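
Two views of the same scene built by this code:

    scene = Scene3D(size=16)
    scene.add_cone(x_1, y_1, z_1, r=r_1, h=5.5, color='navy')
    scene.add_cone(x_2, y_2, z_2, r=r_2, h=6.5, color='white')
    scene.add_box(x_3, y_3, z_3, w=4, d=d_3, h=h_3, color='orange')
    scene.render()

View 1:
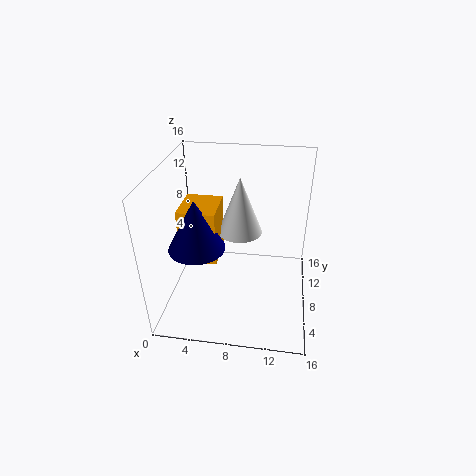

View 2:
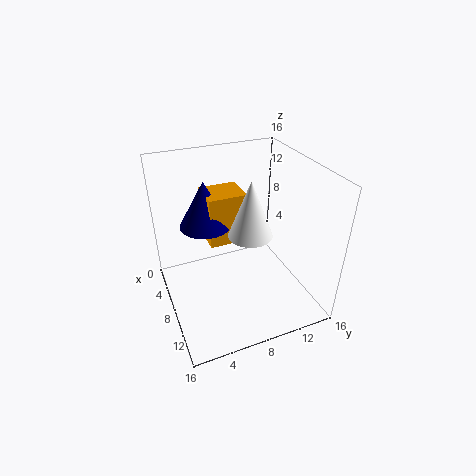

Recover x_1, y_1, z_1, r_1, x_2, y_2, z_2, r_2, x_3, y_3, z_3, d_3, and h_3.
x_1 = 4; y_1 = 5.5; z_1 = 8; r_1 = 3; x_2 = 8; y_2 = 9.5; z_2 = 8; r_2 = 2.5; x_3 = 2; y_3 = 5.5; z_3 = 6; d_3 = 4.5; h_3 = 6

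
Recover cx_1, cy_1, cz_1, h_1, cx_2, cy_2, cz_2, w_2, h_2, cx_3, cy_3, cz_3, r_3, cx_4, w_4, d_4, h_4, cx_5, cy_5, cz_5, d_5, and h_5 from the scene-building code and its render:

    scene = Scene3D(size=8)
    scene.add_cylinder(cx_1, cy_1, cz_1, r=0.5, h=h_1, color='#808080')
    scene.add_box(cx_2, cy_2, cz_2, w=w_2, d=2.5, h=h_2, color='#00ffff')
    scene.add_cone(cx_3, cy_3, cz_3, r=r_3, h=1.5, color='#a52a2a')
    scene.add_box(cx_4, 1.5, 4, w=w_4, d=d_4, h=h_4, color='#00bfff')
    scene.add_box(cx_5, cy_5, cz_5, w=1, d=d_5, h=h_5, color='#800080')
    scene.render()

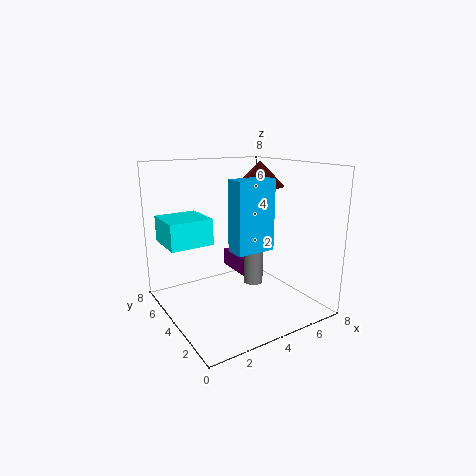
cx_1 = 4
cy_1 = 2.5
cz_1 = 2
h_1 = 2
cx_2 = 0.5
cy_2 = 5
cz_2 = 3.5
w_2 = 2.5
h_2 = 1.5
cx_3 = 6.5
cy_3 = 5.5
cz_3 = 6.5
r_3 = 1.5
cx_4 = 2.5
w_4 = 2
d_4 = 1
h_4 = 3.5
cx_5 = 4.5
cy_5 = 4
cz_5 = 1.5
d_5 = 2.5
h_5 = 1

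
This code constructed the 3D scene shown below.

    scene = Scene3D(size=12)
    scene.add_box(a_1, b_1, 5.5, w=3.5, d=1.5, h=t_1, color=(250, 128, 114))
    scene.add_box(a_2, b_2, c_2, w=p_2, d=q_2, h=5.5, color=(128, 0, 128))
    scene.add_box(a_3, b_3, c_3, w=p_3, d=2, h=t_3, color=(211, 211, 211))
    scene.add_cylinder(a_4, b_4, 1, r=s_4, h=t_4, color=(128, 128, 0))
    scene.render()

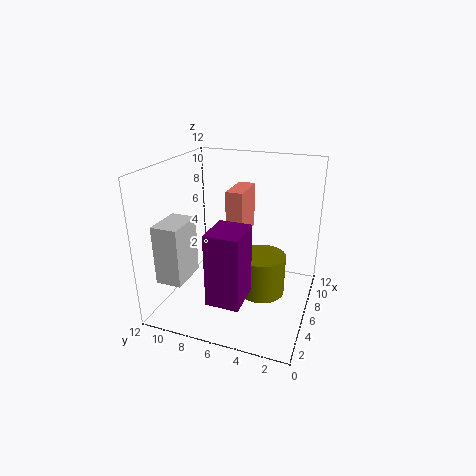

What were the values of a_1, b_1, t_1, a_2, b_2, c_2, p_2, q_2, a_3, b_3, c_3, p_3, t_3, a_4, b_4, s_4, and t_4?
a_1 = 7
b_1 = 6
t_1 = 4
a_2 = 0.5
b_2 = 4
c_2 = 3
p_2 = 3
q_2 = 2.5
a_3 = 0.5
b_3 = 8.5
c_3 = 4
p_3 = 3
t_3 = 4.5
a_4 = 6.5
b_4 = 4
s_4 = 2
t_4 = 3.5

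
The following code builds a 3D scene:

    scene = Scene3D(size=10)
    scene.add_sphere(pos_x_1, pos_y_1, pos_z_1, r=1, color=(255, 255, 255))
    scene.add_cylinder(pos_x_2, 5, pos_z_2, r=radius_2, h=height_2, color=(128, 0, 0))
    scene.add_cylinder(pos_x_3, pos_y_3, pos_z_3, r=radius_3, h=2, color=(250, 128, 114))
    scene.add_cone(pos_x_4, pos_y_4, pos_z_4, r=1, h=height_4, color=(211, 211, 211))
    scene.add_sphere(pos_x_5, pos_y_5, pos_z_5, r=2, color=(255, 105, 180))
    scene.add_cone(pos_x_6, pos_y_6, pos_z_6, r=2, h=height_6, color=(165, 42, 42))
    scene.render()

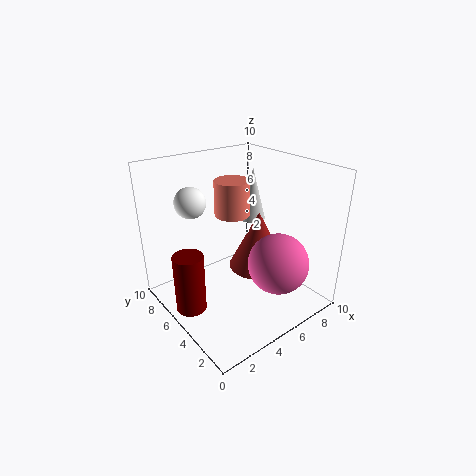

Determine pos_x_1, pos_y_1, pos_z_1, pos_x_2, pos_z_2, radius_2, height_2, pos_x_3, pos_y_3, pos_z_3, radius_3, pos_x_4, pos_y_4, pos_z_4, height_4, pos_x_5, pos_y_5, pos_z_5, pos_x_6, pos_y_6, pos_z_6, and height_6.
pos_x_1 = 2, pos_y_1 = 6, pos_z_1 = 8, pos_x_2 = 1, pos_z_2 = 1, radius_2 = 1, height_2 = 4, pos_x_3 = 3, pos_y_3 = 3, pos_z_3 = 8, radius_3 = 1, pos_x_4 = 8, pos_y_4 = 7, pos_z_4 = 5, height_4 = 4, pos_x_5 = 6, pos_y_5 = 2, pos_z_5 = 4, pos_x_6 = 6, pos_y_6 = 4, pos_z_6 = 3, height_6 = 4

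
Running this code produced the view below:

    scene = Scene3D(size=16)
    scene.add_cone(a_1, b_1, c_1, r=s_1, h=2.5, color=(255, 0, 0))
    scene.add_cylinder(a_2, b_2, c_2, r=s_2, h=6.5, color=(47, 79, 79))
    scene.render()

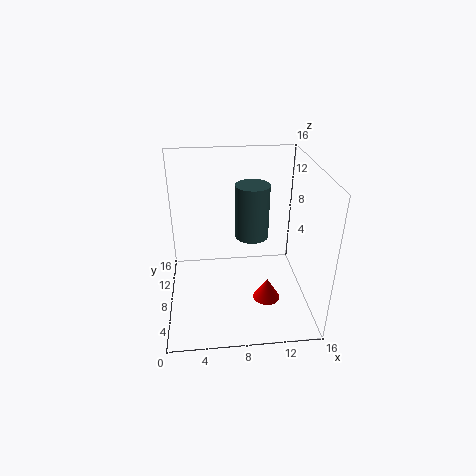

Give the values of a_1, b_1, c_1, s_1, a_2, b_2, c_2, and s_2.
a_1 = 11, b_1 = 5.5, c_1 = 1.5, s_1 = 1.5, a_2 = 10, b_2 = 11, c_2 = 6.5, s_2 = 2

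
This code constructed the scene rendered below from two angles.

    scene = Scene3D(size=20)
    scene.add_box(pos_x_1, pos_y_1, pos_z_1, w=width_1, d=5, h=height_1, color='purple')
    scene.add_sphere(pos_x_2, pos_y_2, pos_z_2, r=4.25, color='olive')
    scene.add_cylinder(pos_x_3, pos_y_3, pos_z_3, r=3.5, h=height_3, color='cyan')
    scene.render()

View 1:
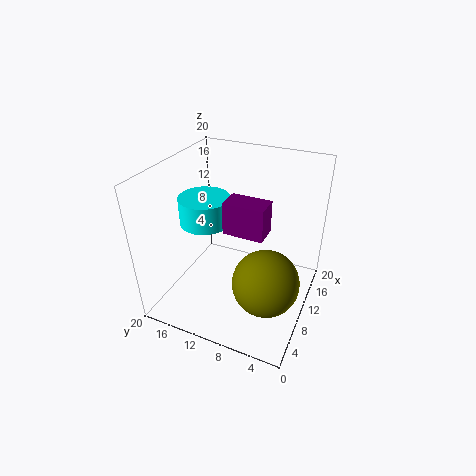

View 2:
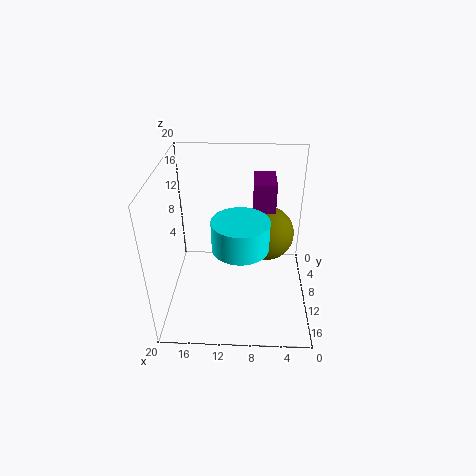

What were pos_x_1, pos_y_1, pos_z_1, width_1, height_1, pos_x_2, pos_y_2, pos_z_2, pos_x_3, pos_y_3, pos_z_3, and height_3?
pos_x_1 = 5
pos_y_1 = 4.75
pos_z_1 = 13.75
width_1 = 3
height_1 = 4
pos_x_2 = 5.75
pos_y_2 = 4.25
pos_z_2 = 7.25
pos_x_3 = 9.5
pos_y_3 = 14.75
pos_z_3 = 11.75
height_3 = 3.75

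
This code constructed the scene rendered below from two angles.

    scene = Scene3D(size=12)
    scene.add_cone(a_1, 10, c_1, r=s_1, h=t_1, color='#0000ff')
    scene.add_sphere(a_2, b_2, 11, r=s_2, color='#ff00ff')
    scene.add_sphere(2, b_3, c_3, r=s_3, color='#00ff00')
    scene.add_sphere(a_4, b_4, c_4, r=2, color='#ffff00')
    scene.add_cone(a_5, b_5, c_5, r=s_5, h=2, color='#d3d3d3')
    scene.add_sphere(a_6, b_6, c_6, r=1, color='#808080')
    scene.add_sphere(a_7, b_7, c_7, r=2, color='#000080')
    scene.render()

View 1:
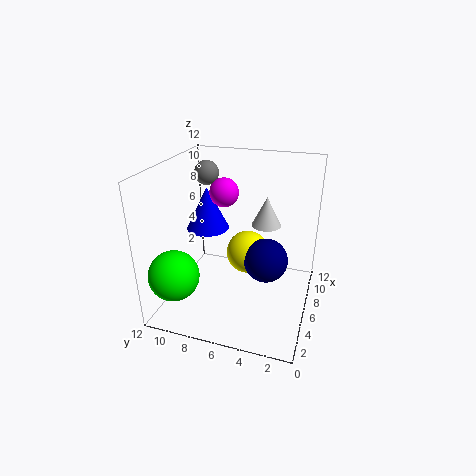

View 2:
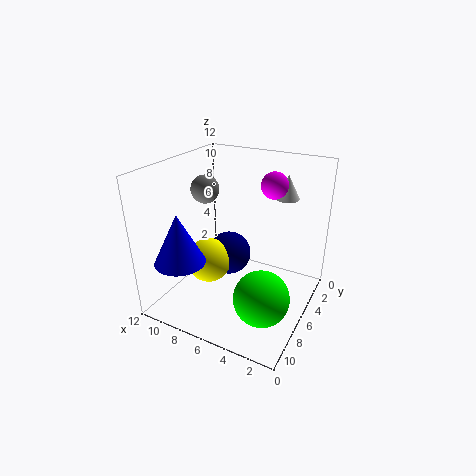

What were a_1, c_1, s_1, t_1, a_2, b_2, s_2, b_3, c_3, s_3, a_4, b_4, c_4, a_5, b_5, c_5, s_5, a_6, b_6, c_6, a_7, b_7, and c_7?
a_1 = 9; c_1 = 5; s_1 = 2; t_1 = 4; a_2 = 3; b_2 = 6; s_2 = 1; b_3 = 10; c_3 = 4; s_3 = 2; a_4 = 9; b_4 = 6; c_4 = 3; a_5 = 3; b_5 = 3; c_5 = 9; s_5 = 1; a_6 = 7; b_6 = 9; c_6 = 11; a_7 = 8; b_7 = 4; c_7 = 3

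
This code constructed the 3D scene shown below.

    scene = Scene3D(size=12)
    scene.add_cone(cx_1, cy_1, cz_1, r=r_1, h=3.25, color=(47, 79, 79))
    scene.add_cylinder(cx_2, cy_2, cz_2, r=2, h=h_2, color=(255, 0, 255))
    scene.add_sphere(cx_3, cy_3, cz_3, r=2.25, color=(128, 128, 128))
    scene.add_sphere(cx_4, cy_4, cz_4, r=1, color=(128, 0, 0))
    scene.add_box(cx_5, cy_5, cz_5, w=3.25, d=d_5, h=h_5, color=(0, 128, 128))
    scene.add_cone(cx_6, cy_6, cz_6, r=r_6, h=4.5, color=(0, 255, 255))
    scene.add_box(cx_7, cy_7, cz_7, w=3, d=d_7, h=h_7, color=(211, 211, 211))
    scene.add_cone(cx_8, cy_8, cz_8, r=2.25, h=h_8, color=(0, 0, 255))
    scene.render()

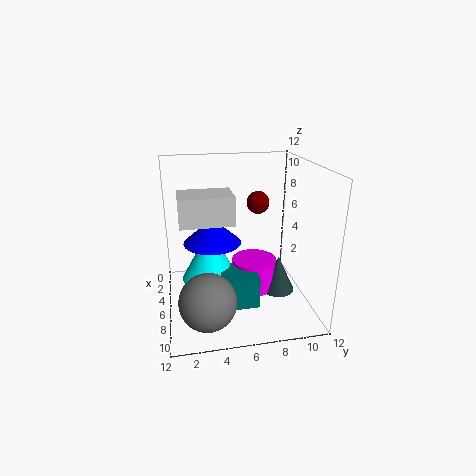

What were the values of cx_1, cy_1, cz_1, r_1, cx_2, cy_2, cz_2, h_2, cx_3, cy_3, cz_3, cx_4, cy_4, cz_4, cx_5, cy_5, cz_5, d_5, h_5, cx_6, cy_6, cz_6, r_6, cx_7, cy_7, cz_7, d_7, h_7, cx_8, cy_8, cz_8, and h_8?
cx_1 = 5.75; cy_1 = 9.75; cz_1 = 0.5; r_1 = 1.5; cx_2 = 4.75; cy_2 = 7.75; cz_2 = 0.5; h_2 = 2.75; cx_3 = 9.25; cy_3 = 3; cz_3 = 2.25; cx_4 = 3.75; cy_4 = 8.25; cz_4 = 8.25; cx_5 = 4.75; cy_5 = 4.5; cz_5 = 0.25; d_5 = 3; h_5 = 2.75; cx_6 = 4.5; cy_6 = 3.75; cz_6 = 1.75; r_6 = 2.5; cx_7 = 4.75; cy_7 = 1.25; cz_7 = 7.75; d_7 = 4.25; h_7 = 2.25; cx_8 = 7; cy_8 = 3.75; cz_8 = 6.25; h_8 = 2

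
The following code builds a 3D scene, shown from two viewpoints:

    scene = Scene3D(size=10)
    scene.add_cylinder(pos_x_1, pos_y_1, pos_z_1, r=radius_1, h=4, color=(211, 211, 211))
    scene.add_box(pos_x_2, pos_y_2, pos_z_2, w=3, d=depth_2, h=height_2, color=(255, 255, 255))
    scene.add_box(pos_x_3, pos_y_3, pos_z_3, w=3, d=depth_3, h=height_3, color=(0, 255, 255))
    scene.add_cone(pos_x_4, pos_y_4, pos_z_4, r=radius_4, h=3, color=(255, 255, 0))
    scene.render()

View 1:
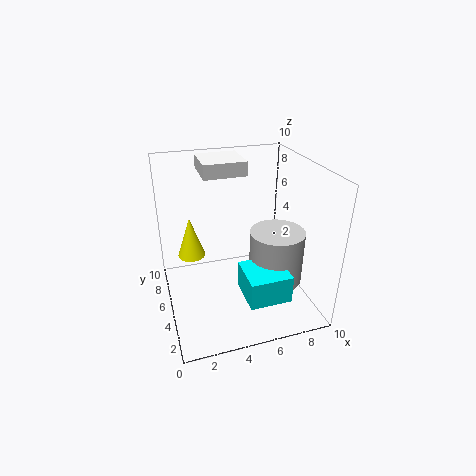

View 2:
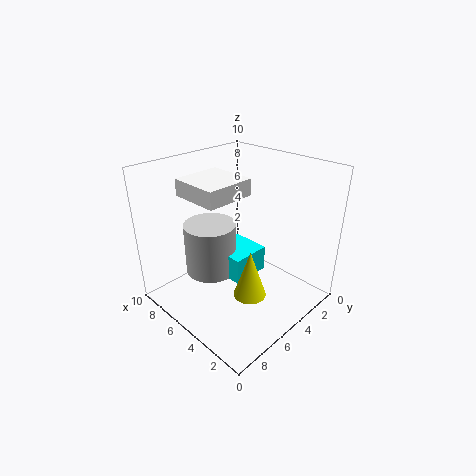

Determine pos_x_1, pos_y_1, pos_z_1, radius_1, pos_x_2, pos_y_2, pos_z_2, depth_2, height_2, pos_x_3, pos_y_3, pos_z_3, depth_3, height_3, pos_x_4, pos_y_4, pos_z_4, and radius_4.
pos_x_1 = 8, pos_y_1 = 5, pos_z_1 = 1, radius_1 = 2, pos_x_2 = 3, pos_y_2 = 6, pos_z_2 = 9, depth_2 = 3, height_2 = 1, pos_x_3 = 5, pos_y_3 = 2, pos_z_3 = 1, depth_3 = 3, height_3 = 2, pos_x_4 = 2, pos_y_4 = 7, pos_z_4 = 3, radius_4 = 1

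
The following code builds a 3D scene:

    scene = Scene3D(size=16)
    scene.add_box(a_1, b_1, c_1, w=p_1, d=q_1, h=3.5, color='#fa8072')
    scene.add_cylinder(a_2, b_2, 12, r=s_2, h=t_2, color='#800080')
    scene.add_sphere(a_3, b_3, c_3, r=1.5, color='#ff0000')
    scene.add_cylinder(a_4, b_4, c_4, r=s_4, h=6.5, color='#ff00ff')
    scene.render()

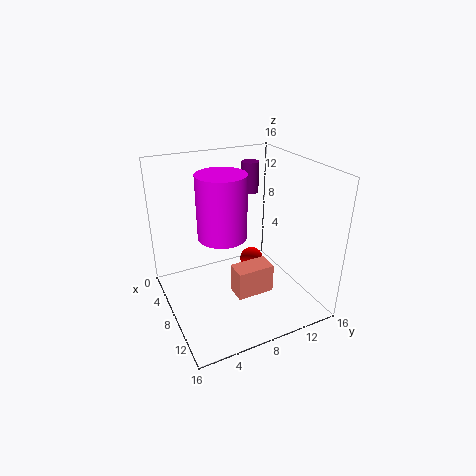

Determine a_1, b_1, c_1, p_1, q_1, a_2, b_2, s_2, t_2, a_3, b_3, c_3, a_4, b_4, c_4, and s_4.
a_1 = 7; b_1 = 7.5; c_1 = 0.5; p_1 = 2.5; q_1 = 4.5; a_2 = 5; b_2 = 11; s_2 = 1; t_2 = 3.5; a_3 = 4; b_3 = 12; c_3 = 2; a_4 = 9.5; b_4 = 5.5; c_4 = 9.5; s_4 = 2.5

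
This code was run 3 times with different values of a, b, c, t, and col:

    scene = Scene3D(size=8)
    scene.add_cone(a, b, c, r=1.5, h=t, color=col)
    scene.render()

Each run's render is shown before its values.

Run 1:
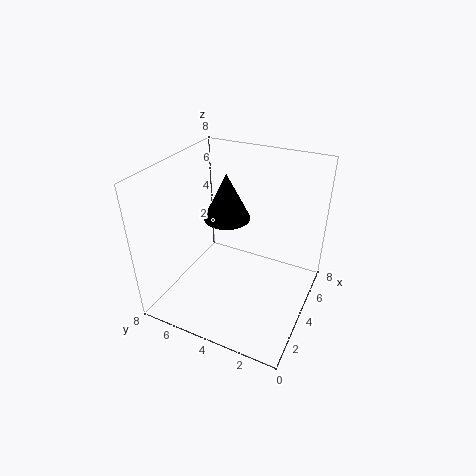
a = 6.5, b = 6, c = 3.5, t = 3, col = 'black'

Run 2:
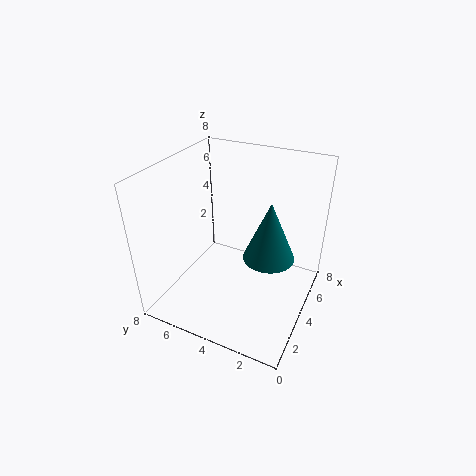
a = 5, b = 2.5, c = 2.5, t = 3.5, col = 'teal'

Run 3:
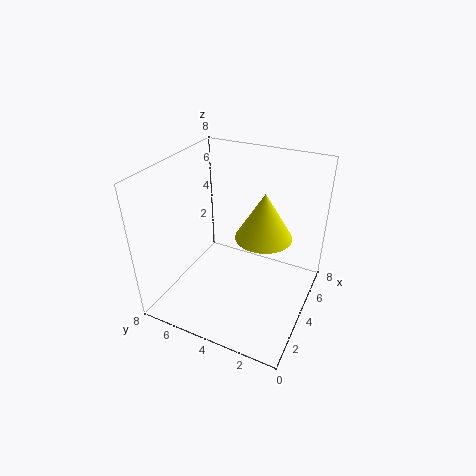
a = 4, b = 2.5, c = 4.5, t = 2.5, col = 'yellow'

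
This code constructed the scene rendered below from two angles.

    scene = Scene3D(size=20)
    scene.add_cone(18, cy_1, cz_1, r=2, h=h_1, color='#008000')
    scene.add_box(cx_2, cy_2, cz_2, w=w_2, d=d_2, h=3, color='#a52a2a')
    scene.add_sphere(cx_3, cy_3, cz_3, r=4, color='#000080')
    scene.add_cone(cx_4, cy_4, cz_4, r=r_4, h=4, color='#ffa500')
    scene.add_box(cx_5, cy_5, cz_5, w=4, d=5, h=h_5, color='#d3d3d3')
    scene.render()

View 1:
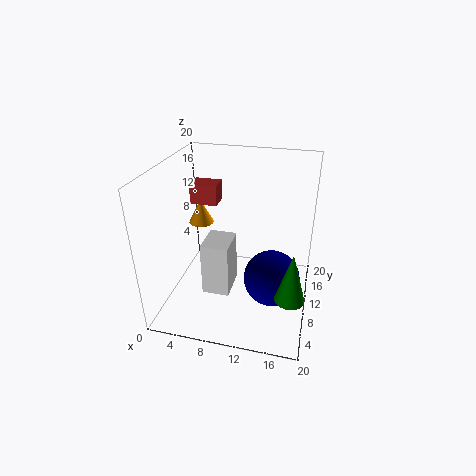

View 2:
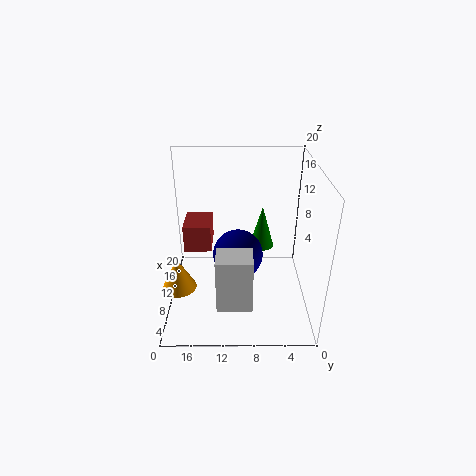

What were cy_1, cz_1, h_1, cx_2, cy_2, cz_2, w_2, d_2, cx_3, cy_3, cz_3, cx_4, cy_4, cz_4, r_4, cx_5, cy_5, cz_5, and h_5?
cy_1 = 6
cz_1 = 4
h_1 = 7
cx_2 = 2
cy_2 = 13
cz_2 = 13
w_2 = 4
d_2 = 3
cx_3 = 15
cy_3 = 10
cz_3 = 4
cx_4 = 2
cy_4 = 17
cz_4 = 8
r_4 = 2
cx_5 = 5
cy_5 = 8
cz_5 = 1
h_5 = 8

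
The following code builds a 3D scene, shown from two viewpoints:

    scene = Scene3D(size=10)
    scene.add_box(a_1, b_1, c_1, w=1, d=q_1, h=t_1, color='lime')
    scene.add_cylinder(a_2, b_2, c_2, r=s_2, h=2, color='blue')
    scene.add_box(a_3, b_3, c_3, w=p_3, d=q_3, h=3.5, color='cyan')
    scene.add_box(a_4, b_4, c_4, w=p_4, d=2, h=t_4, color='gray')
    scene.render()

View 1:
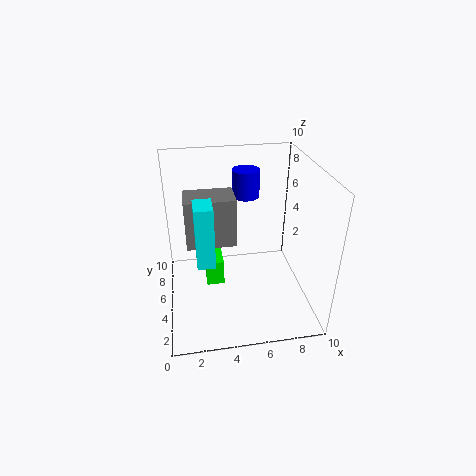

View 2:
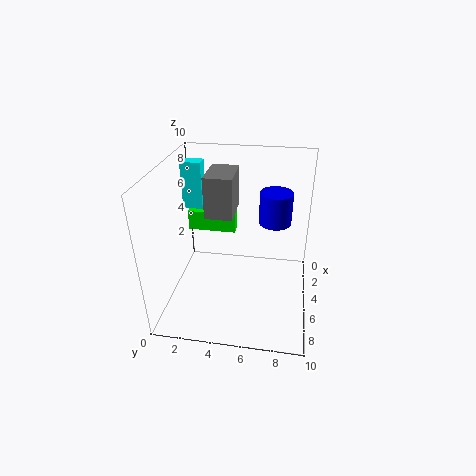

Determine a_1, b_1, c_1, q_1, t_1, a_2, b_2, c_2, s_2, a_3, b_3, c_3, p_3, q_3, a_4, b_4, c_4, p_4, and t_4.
a_1 = 2.5; b_1 = 1; c_1 = 4.5; q_1 = 3.5; t_1 = 1.5; a_2 = 6; b_2 = 7.5; c_2 = 7; s_2 = 1; a_3 = 2; b_3 = 0.5; c_3 = 6; p_3 = 1; q_3 = 1.5; a_4 = 1.5; b_4 = 2.5; c_4 = 6; p_4 = 3; t_4 = 3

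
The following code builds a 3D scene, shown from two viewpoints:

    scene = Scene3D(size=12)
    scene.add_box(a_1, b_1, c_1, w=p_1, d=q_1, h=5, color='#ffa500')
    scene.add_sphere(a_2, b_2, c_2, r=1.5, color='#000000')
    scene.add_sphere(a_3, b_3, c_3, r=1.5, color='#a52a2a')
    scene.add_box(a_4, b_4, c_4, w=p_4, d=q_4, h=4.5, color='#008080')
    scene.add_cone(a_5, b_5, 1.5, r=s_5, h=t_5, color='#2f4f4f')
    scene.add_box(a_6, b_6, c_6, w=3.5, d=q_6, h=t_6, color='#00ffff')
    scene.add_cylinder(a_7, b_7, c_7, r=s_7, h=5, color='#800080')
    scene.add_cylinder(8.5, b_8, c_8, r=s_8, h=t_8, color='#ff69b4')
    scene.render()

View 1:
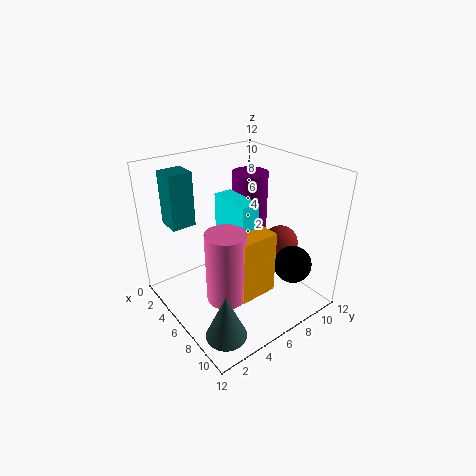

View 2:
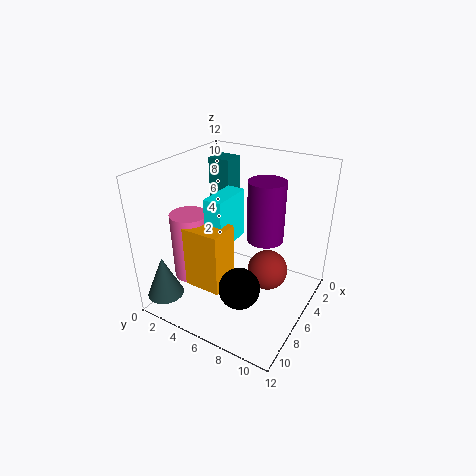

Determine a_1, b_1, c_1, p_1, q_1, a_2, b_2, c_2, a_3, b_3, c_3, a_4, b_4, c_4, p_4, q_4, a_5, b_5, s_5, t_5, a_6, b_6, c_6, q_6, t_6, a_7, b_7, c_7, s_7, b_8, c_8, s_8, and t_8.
a_1 = 7.5; b_1 = 3.5; c_1 = 3; p_1 = 2.5; q_1 = 3; a_2 = 10; b_2 = 8.5; c_2 = 4.5; a_3 = 7.5; b_3 = 9.5; c_3 = 5; a_4 = 1.5; b_4 = 1.5; c_4 = 7; p_4 = 2; q_4 = 2; a_5 = 10.5; b_5 = 1.5; s_5 = 1.5; t_5 = 3.5; a_6 = 5; b_6 = 4.5; c_6 = 6; q_6 = 1.5; t_6 = 4; a_7 = 5; b_7 = 8; c_7 = 6; s_7 = 1.5; b_8 = 3; c_8 = 3; s_8 = 1.5; t_8 = 5.5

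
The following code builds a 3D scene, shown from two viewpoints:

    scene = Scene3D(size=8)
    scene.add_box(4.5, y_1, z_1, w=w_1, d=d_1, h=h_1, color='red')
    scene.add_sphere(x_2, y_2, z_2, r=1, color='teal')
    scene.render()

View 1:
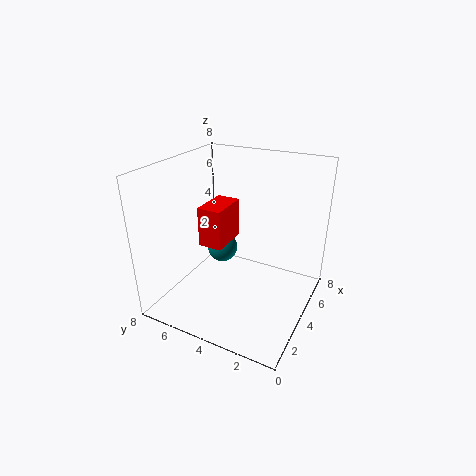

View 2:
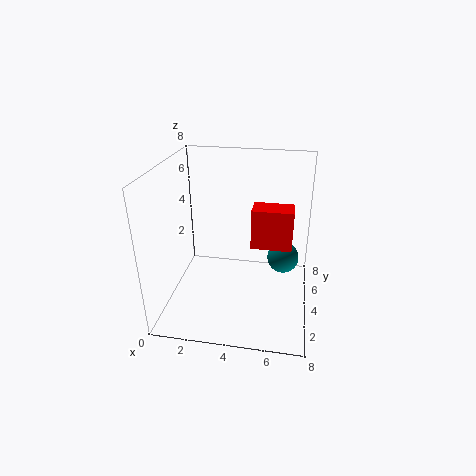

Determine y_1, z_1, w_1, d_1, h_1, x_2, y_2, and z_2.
y_1 = 5.5; z_1 = 2.5; w_1 = 2.5; d_1 = 1.5; h_1 = 2.5; x_2 = 6.5; y_2 = 6.5; z_2 = 1.5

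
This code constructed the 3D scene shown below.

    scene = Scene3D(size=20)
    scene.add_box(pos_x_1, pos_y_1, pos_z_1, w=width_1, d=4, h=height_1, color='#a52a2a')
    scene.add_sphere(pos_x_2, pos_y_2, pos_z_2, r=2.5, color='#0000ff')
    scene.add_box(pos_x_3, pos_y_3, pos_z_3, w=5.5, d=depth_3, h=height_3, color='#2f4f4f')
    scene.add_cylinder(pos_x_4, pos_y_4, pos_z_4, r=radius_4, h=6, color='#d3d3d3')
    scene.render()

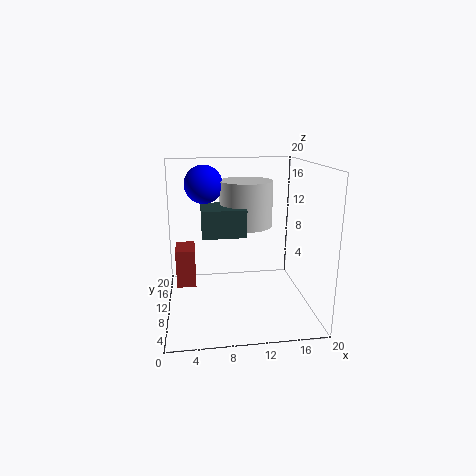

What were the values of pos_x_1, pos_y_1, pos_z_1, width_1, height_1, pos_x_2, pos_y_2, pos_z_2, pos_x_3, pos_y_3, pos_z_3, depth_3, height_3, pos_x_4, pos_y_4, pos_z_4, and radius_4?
pos_x_1 = 1.5
pos_y_1 = 7
pos_z_1 = 4.5
width_1 = 2.5
height_1 = 5
pos_x_2 = 5.5
pos_y_2 = 10
pos_z_2 = 17.5
pos_x_3 = 5
pos_y_3 = 5.5
pos_z_3 = 11.5
depth_3 = 5
height_3 = 3.5
pos_x_4 = 11
pos_y_4 = 9.5
pos_z_4 = 12
radius_4 = 3.5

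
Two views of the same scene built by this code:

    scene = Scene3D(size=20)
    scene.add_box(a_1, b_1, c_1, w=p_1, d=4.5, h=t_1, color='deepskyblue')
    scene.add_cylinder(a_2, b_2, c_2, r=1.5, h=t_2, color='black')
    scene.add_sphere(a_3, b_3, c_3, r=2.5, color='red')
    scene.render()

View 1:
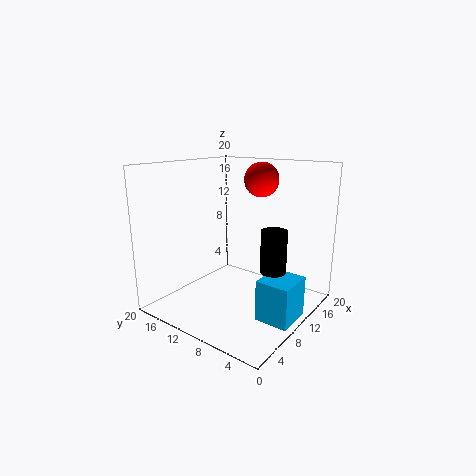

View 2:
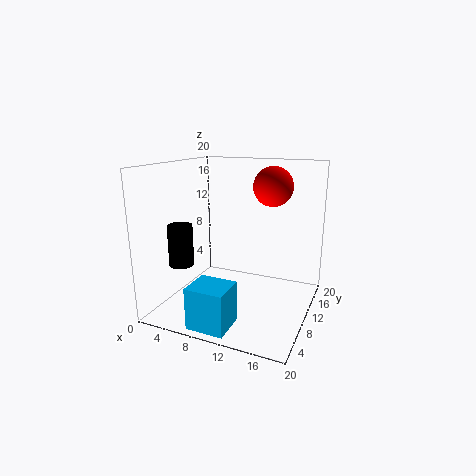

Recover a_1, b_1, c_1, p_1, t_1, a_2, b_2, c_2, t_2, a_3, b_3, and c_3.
a_1 = 7; b_1 = 0.5; c_1 = 0.5; p_1 = 5; t_1 = 5.5; a_2 = 6; b_2 = 2; c_2 = 8.5; t_2 = 5; a_3 = 15; b_3 = 9.5; c_3 = 17.5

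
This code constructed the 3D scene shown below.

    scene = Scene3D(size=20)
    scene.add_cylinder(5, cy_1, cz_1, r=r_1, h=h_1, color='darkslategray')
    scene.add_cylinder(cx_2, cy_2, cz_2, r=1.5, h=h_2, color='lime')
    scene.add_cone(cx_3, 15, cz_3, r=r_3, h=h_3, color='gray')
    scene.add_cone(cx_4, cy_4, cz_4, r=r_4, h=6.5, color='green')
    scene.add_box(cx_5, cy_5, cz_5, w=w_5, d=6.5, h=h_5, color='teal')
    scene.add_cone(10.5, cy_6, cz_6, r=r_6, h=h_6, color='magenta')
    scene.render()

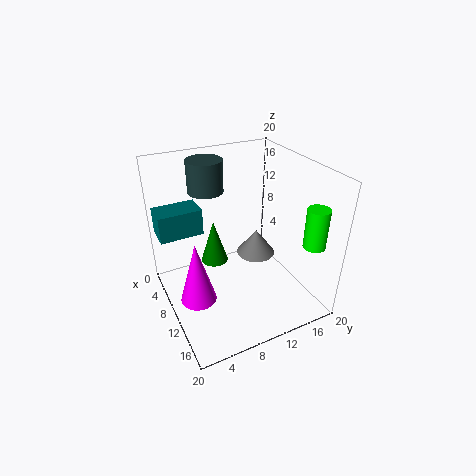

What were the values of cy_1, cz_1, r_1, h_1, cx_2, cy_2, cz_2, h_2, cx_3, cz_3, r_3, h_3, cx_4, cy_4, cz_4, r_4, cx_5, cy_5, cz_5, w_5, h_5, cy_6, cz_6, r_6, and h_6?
cy_1 = 7.5
cz_1 = 15.5
r_1 = 2.5
h_1 = 4.5
cx_2 = 16.5
cy_2 = 18
cz_2 = 10
h_2 = 5.5
cx_3 = 6.5
cz_3 = 4
r_3 = 3
h_3 = 4
cx_4 = 6
cy_4 = 8
cz_4 = 4.5
r_4 = 2
cx_5 = 0.5
cy_5 = 0.5
cz_5 = 8.5
w_5 = 4
h_5 = 4
cy_6 = 3.5
cz_6 = 2
r_6 = 2.5
h_6 = 9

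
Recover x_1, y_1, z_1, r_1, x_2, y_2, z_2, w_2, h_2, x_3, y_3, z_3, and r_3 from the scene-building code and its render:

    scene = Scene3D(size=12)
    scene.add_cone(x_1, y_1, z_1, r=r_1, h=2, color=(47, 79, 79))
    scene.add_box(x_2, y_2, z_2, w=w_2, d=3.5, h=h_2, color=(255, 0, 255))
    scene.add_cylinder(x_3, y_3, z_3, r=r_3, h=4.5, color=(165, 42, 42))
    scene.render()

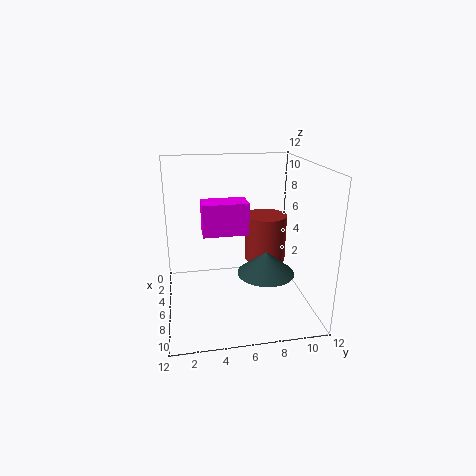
x_1 = 6
y_1 = 8.5
z_1 = 2.5
r_1 = 2.5
x_2 = 6
y_2 = 3
z_2 = 7
w_2 = 2
h_2 = 2.5
x_3 = 2
y_3 = 9.5
z_3 = 2
r_3 = 2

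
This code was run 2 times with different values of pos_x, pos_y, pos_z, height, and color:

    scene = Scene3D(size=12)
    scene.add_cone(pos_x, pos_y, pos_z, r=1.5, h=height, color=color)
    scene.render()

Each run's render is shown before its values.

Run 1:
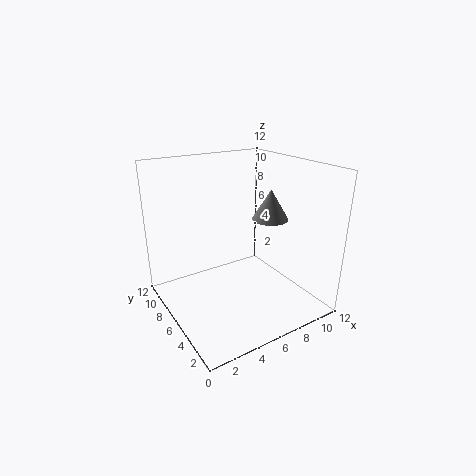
pos_x = 8.5
pos_y = 5
pos_z = 7.5
height = 2.5
color = 'gray'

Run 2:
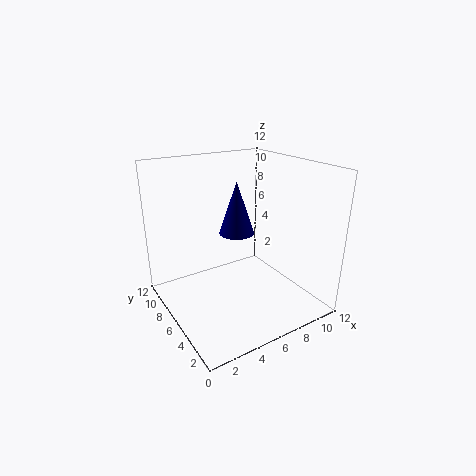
pos_x = 6.5
pos_y = 7
pos_z = 6
height = 4.5
color = 'navy'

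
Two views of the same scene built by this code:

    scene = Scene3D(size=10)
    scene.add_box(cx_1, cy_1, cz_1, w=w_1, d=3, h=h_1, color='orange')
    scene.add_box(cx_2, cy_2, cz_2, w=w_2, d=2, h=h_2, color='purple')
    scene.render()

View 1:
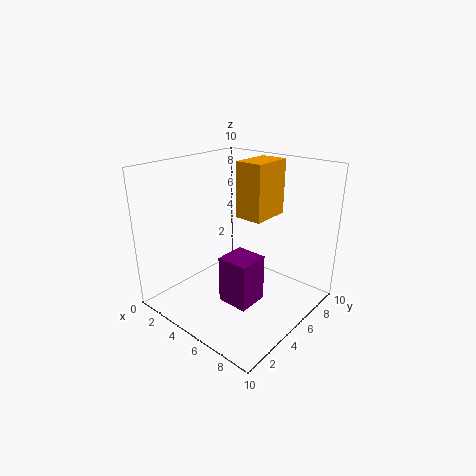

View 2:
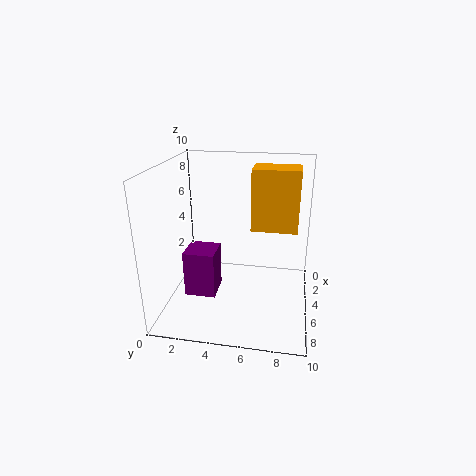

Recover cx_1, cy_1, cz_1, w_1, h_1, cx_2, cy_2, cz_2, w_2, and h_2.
cx_1 = 4, cy_1 = 6, cz_1 = 6, w_1 = 2, h_1 = 4, cx_2 = 6, cy_2 = 2, cz_2 = 2, w_2 = 2, h_2 = 3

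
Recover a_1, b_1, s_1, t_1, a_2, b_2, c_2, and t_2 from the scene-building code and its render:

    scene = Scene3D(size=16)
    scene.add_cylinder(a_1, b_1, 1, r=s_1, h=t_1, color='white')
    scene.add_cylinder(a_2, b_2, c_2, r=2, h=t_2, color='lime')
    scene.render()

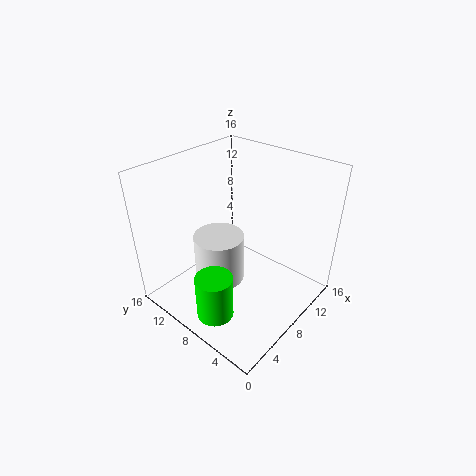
a_1 = 8; b_1 = 11; s_1 = 3; t_1 = 6; a_2 = 3; b_2 = 7; c_2 = 1; t_2 = 5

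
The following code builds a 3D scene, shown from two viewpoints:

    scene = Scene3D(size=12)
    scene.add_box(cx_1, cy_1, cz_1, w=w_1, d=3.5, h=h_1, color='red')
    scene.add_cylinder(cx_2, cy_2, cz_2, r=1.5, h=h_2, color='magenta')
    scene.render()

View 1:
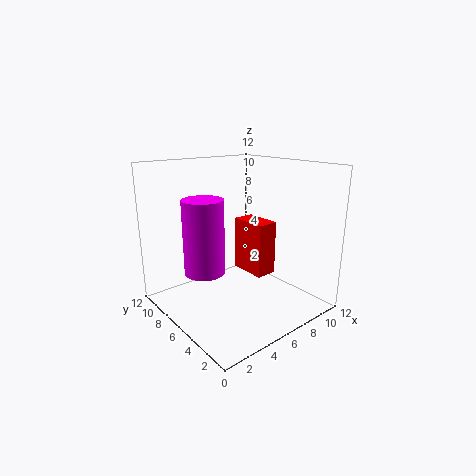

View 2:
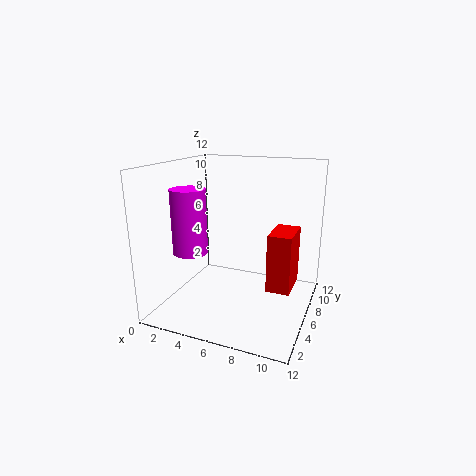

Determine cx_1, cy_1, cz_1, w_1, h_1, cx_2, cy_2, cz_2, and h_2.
cx_1 = 8.5
cy_1 = 6
cz_1 = 1.5
w_1 = 2
h_1 = 5
cx_2 = 2
cy_2 = 5
cz_2 = 4.5
h_2 = 5.5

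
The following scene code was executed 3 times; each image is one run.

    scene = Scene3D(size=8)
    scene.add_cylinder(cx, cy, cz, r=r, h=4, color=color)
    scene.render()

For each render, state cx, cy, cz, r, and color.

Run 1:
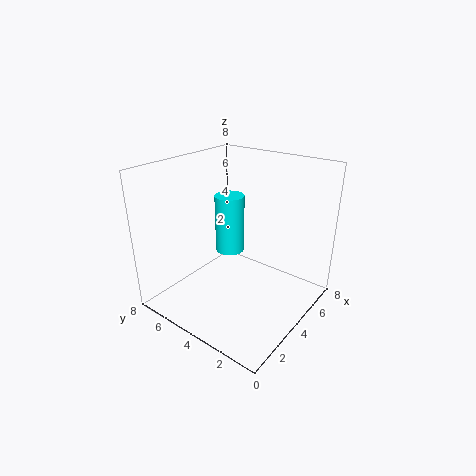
cx = 7, cy = 7, cz = 1, r = 1, color = 'cyan'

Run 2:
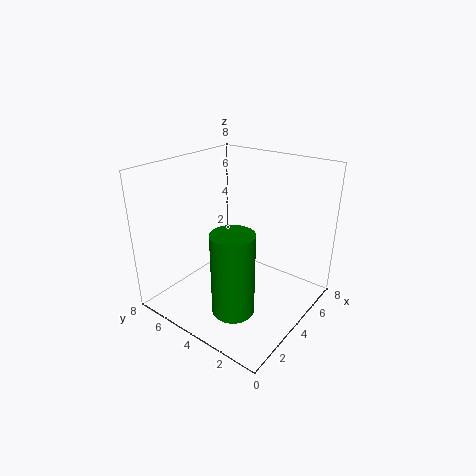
cx = 1, cy = 2, cz = 2, r = 1, color = 'green'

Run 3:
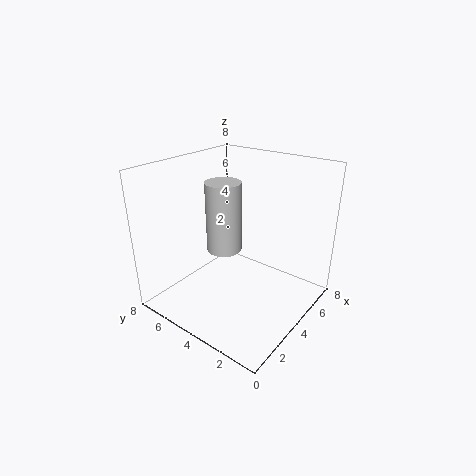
cx = 4, cy = 5, cz = 3, r = 1, color = 'lightgray'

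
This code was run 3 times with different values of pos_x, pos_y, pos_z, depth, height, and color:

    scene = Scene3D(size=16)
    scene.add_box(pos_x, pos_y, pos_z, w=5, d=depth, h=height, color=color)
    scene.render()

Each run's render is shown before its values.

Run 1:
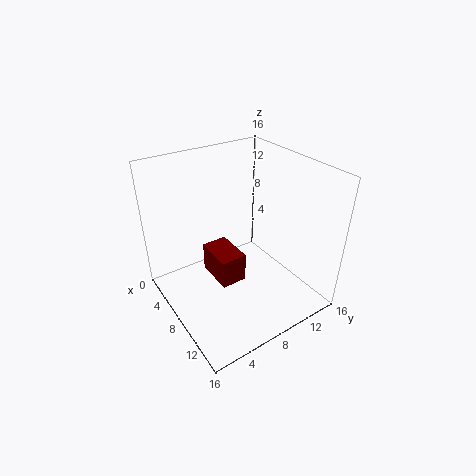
pos_x = 1.75, pos_y = 6.75, pos_z = 0.25, depth = 3.25, height = 3.75, color = 'maroon'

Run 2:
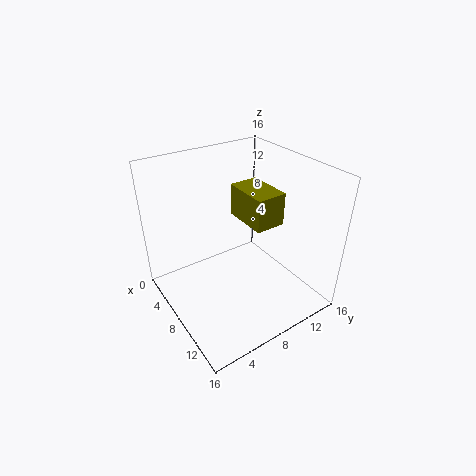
pos_x = 6.25, pos_y = 8.25, pos_z = 10.25, depth = 3.25, height = 3.5, color = 'olive'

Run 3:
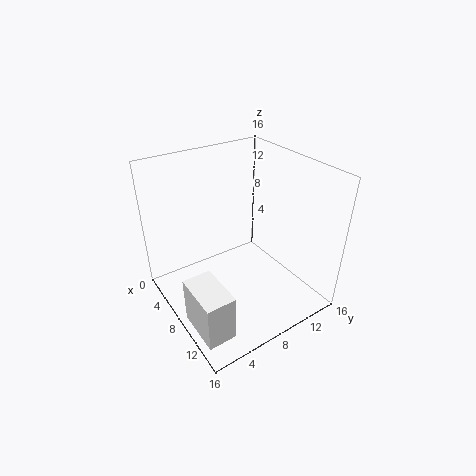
pos_x = 9.75, pos_y = 0.25, pos_z = 1.75, depth = 3, height = 5, color = 'white'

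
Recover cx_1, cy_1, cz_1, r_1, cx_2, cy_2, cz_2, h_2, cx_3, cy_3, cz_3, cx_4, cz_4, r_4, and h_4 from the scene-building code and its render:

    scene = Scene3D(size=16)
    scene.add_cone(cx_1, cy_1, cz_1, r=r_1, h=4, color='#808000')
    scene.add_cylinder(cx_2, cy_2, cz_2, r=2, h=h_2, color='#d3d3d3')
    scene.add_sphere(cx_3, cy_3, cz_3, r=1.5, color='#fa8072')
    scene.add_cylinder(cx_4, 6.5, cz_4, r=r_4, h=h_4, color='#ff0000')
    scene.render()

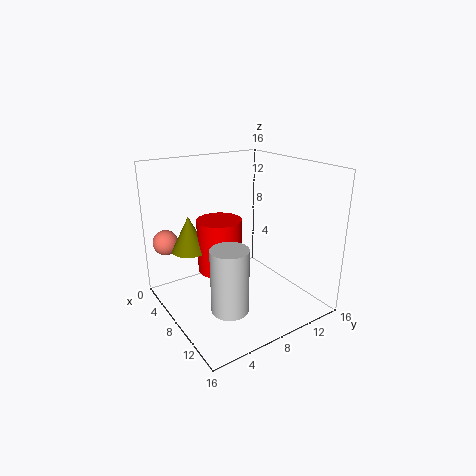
cx_1 = 5, cy_1 = 3.5, cz_1 = 6.5, r_1 = 2, cx_2 = 11, cy_2 = 5, cz_2 = 1.5, h_2 = 7, cx_3 = 1.5, cy_3 = 2, cz_3 = 6.5, cx_4 = 6.5, cz_4 = 4, r_4 = 2.5, h_4 = 6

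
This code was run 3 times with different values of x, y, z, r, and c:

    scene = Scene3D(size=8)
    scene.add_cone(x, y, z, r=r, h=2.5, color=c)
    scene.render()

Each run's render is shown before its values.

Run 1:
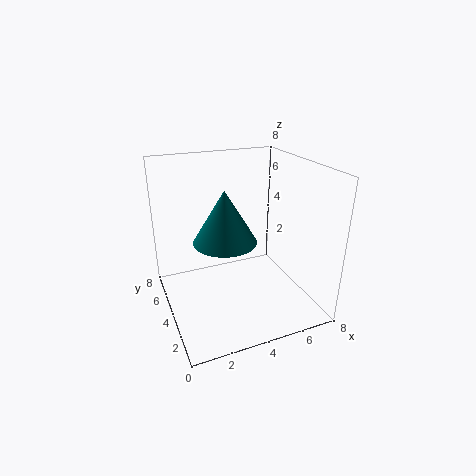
x = 2.5; y = 2; z = 5; r = 1.5; c = 'teal'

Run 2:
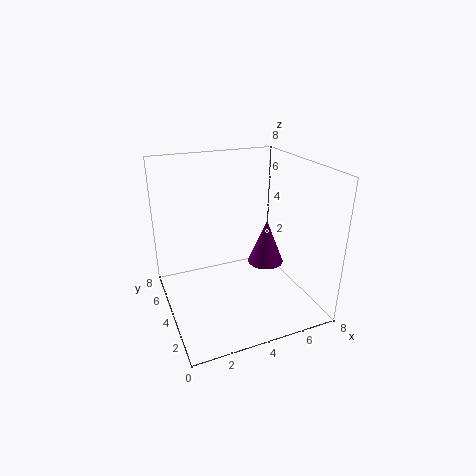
x = 5.5; y = 3.5; z = 2.5; r = 1; c = 'purple'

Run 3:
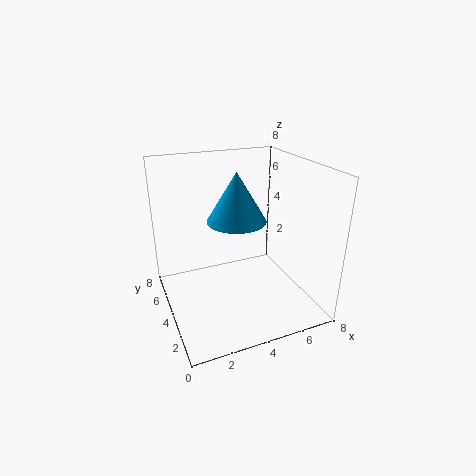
x = 3.5; y = 3; z = 5.5; r = 1.5; c = 'deepskyblue'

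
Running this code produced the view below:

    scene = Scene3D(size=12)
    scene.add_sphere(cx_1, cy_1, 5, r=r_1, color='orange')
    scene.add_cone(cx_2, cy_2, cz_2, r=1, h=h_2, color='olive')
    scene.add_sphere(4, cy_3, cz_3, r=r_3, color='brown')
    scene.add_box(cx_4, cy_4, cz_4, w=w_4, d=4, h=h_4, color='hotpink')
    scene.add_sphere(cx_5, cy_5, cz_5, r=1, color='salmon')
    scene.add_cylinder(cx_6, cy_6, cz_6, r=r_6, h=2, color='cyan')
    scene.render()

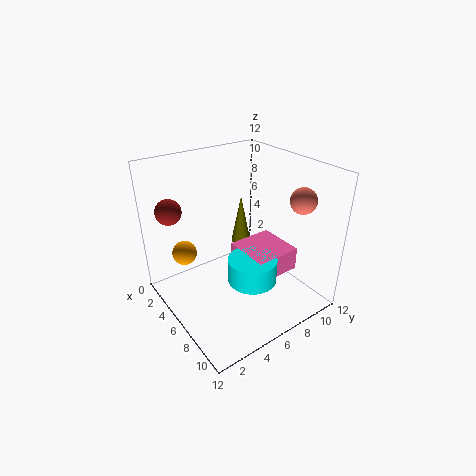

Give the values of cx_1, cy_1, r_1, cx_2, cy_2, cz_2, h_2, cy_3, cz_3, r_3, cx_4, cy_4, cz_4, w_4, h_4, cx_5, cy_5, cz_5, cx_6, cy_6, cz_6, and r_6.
cx_1 = 4
cy_1 = 2
r_1 = 1
cx_2 = 1
cy_2 = 10
cz_2 = 2
h_2 = 5
cy_3 = 1
cz_3 = 9
r_3 = 1
cx_4 = 5
cy_4 = 6
cz_4 = 3
w_4 = 4
h_4 = 2
cx_5 = 10
cy_5 = 9
cz_5 = 10
cx_6 = 8
cy_6 = 6
cz_6 = 3
r_6 = 2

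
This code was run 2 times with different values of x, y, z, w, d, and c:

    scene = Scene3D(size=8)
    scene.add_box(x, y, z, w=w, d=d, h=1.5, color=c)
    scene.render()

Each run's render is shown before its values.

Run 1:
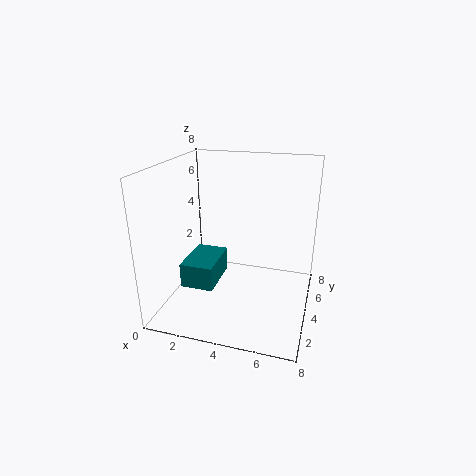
x = 0.5; y = 3.5; z = 0.5; w = 2; d = 3; c = 'teal'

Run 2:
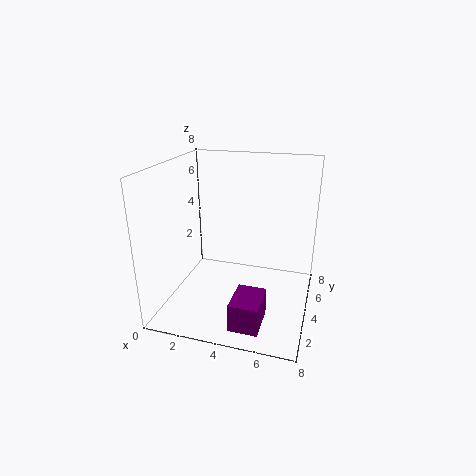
x = 4.5; y = 0.5; z = 0.5; w = 1.5; d = 2; c = 'purple'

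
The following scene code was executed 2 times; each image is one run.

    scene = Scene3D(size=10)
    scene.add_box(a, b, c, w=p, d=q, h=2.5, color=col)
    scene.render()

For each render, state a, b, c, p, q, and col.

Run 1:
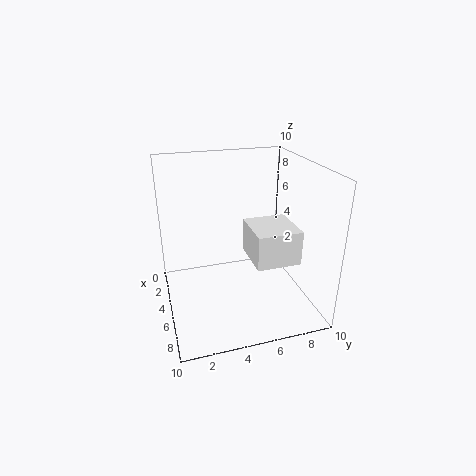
a = 3; b = 6; c = 3; p = 3.5; q = 3.25; col = 'white'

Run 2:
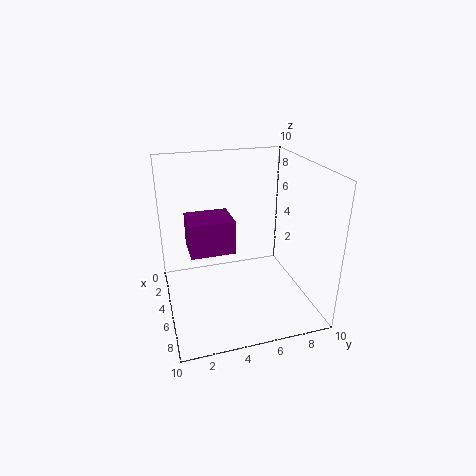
a = 1.75; b = 1.75; c = 3.5; p = 2.75; q = 3.25; col = 'purple'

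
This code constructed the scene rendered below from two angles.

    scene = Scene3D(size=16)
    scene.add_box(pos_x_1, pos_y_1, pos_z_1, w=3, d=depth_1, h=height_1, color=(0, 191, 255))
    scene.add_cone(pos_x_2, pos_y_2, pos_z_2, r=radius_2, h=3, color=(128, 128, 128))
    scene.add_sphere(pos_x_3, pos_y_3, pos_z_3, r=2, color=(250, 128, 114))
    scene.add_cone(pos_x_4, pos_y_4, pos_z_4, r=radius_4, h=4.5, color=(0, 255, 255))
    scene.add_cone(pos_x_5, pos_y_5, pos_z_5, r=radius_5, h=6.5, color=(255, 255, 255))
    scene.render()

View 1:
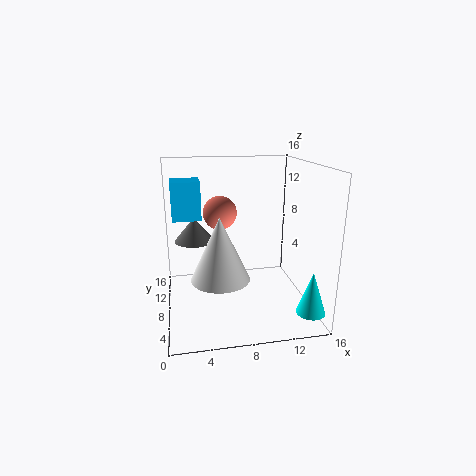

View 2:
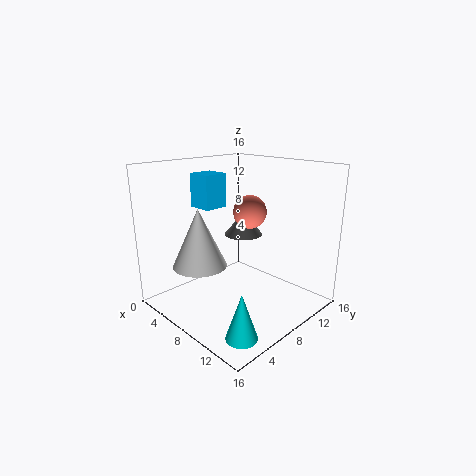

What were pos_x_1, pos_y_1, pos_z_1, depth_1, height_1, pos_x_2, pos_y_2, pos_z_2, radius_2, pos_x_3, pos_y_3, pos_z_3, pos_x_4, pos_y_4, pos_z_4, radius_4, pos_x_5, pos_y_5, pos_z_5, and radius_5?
pos_x_1 = 1, pos_y_1 = 7, pos_z_1 = 10.5, depth_1 = 3, height_1 = 4, pos_x_2 = 3.5, pos_y_2 = 13.5, pos_z_2 = 6, radius_2 = 2.5, pos_x_3 = 6.5, pos_y_3 = 11.5, pos_z_3 = 10, pos_x_4 = 14.5, pos_y_4 = 2, pos_z_4 = 1.5, radius_4 = 1.5, pos_x_5 = 5.5, pos_y_5 = 4.5, pos_z_5 = 5, radius_5 = 3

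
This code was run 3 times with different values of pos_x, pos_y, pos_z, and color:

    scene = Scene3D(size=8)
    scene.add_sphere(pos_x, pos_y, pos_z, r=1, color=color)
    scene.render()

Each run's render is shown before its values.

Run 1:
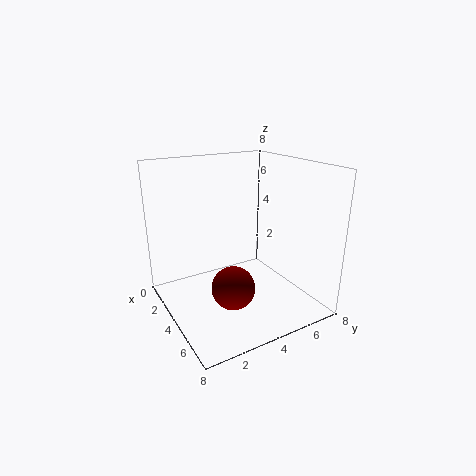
pos_x = 7, pos_y = 2, pos_z = 3, color = 'maroon'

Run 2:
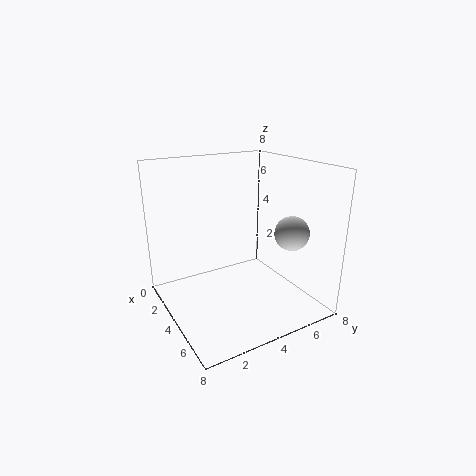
pos_x = 5, pos_y = 7, pos_z = 4, color = 'lightgray'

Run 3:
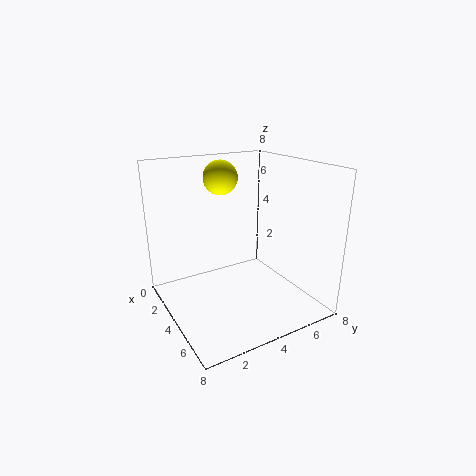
pos_x = 2, pos_y = 4, pos_z = 7, color = 'yellow'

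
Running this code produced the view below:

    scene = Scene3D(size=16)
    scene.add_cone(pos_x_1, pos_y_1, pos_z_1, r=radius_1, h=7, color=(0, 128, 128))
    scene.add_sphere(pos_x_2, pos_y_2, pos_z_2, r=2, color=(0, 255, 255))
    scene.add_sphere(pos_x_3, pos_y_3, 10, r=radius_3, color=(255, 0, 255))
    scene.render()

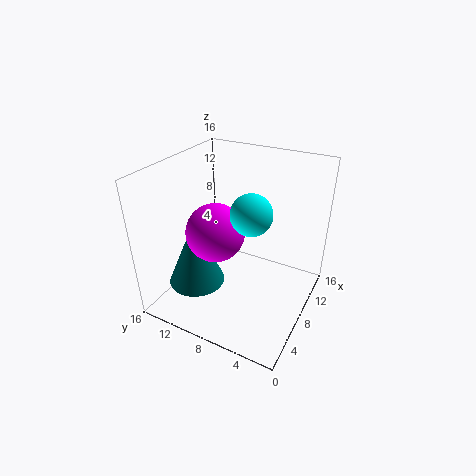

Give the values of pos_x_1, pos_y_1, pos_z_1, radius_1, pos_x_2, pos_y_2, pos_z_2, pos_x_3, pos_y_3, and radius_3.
pos_x_1 = 4, pos_y_1 = 11, pos_z_1 = 4, radius_1 = 3, pos_x_2 = 5, pos_y_2 = 5, pos_z_2 = 13, pos_x_3 = 5, pos_y_3 = 9, radius_3 = 3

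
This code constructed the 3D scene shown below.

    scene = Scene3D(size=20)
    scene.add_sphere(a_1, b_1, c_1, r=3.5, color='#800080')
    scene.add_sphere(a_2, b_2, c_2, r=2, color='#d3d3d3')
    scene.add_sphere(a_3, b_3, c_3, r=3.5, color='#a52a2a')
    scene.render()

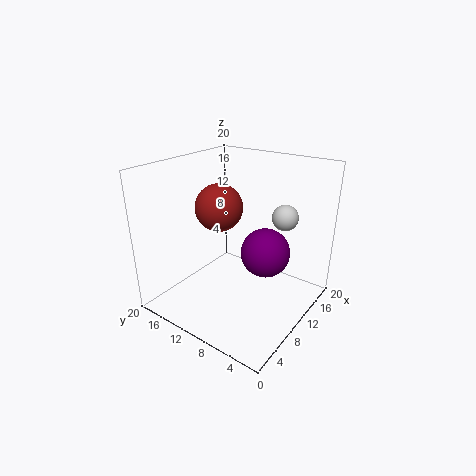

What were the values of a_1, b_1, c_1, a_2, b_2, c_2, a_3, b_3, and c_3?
a_1 = 12.5
b_1 = 7
c_1 = 7.5
a_2 = 18
b_2 = 7
c_2 = 11
a_3 = 11.5
b_3 = 14.5
c_3 = 13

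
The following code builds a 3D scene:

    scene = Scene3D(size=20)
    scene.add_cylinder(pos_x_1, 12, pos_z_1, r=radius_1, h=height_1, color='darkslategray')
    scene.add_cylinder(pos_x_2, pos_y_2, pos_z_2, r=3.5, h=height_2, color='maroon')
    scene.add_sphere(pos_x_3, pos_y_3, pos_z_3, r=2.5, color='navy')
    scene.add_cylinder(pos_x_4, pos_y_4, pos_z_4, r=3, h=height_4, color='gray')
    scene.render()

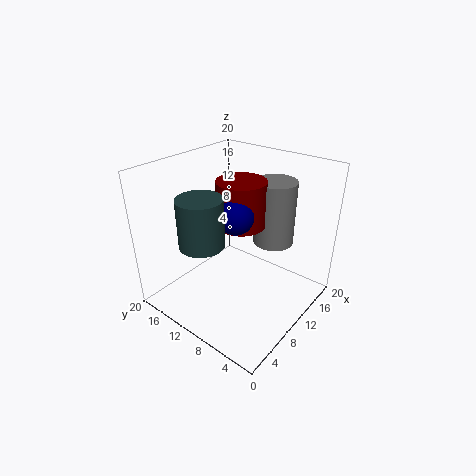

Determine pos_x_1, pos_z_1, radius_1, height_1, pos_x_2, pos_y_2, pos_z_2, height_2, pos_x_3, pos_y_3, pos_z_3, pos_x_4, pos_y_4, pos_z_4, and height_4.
pos_x_1 = 5, pos_z_1 = 10.5, radius_1 = 3, height_1 = 6.5, pos_x_2 = 12, pos_y_2 = 11, pos_z_2 = 11, height_2 = 6.5, pos_x_3 = 9.5, pos_y_3 = 10, pos_z_3 = 13.5, pos_x_4 = 16, pos_y_4 = 8, pos_z_4 = 7.5, height_4 = 9.5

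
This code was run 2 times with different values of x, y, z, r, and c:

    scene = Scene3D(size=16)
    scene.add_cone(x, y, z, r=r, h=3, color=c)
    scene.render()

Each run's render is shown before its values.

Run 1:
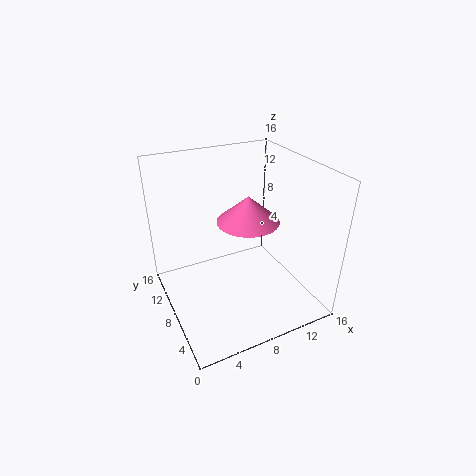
x = 9.5
y = 8.5
z = 9.5
r = 3.5
c = 'hotpink'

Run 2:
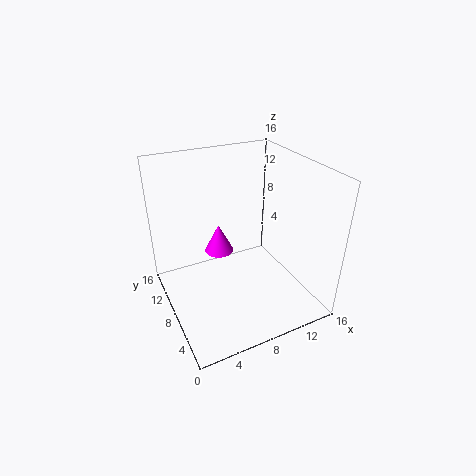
x = 5.5
y = 7.5
z = 7.5
r = 1.5
c = 'magenta'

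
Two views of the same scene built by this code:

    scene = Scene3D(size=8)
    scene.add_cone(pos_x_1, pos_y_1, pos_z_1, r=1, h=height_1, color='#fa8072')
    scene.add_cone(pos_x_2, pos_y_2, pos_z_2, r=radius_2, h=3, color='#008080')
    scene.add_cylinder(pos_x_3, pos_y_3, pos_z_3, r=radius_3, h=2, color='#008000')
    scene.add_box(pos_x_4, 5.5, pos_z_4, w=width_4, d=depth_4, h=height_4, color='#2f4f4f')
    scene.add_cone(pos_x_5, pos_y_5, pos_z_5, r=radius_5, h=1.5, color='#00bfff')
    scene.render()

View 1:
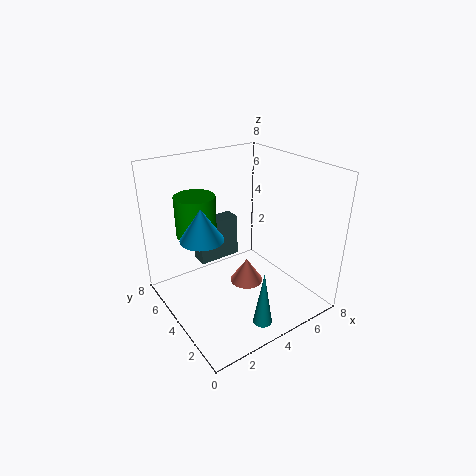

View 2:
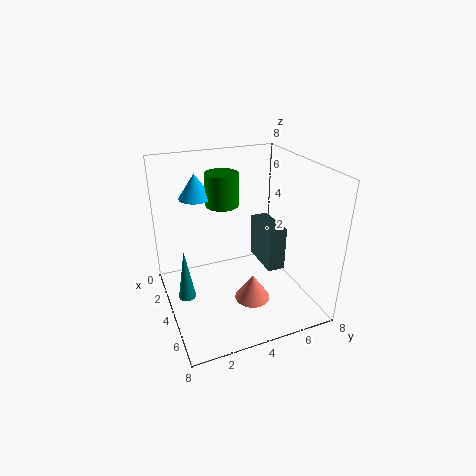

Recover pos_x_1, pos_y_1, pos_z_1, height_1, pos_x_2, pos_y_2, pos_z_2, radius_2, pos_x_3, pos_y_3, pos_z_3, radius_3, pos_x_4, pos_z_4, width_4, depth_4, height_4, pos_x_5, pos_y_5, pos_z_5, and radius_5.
pos_x_1 = 5; pos_y_1 = 4.5; pos_z_1 = 0.5; height_1 = 1.5; pos_x_2 = 3.5; pos_y_2 = 1; pos_z_2 = 0.5; radius_2 = 0.5; pos_x_3 = 1.5; pos_y_3 = 4; pos_z_3 = 5; radius_3 = 1; pos_x_4 = 2.5; pos_z_4 = 2; width_4 = 2.5; depth_4 = 1; height_4 = 2.5; pos_x_5 = 1; pos_y_5 = 2.5; pos_z_5 = 5.5; radius_5 = 1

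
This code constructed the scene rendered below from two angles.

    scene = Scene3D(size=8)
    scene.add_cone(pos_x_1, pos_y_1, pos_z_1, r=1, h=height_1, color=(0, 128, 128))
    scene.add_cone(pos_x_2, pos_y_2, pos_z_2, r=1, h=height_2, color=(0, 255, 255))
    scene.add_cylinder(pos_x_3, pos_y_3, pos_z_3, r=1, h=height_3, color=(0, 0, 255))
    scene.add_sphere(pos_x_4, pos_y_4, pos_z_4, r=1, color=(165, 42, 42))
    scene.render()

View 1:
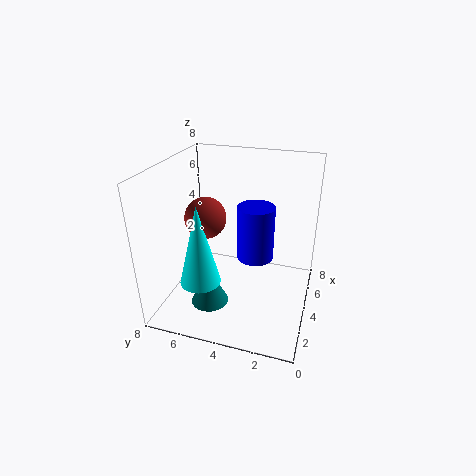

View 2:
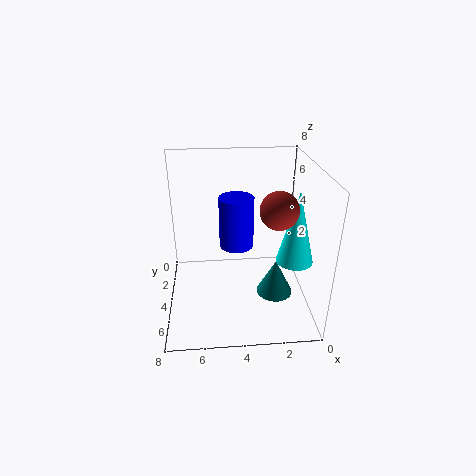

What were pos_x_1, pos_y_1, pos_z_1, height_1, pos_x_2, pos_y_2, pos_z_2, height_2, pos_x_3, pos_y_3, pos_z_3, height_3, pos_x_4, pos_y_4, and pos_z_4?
pos_x_1 = 2; pos_y_1 = 5; pos_z_1 = 1; height_1 = 2; pos_x_2 = 1; pos_y_2 = 5; pos_z_2 = 3; height_2 = 4; pos_x_3 = 4; pos_y_3 = 3; pos_z_3 = 3; height_3 = 3; pos_x_4 = 2; pos_y_4 = 5; pos_z_4 = 6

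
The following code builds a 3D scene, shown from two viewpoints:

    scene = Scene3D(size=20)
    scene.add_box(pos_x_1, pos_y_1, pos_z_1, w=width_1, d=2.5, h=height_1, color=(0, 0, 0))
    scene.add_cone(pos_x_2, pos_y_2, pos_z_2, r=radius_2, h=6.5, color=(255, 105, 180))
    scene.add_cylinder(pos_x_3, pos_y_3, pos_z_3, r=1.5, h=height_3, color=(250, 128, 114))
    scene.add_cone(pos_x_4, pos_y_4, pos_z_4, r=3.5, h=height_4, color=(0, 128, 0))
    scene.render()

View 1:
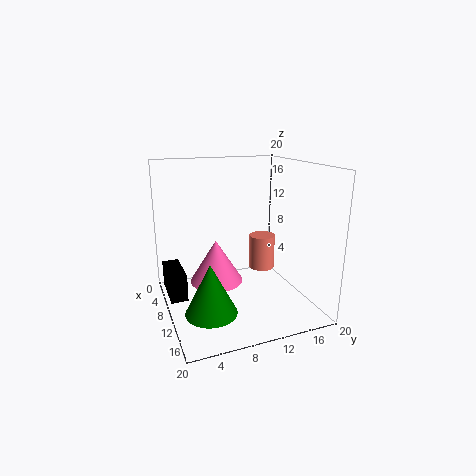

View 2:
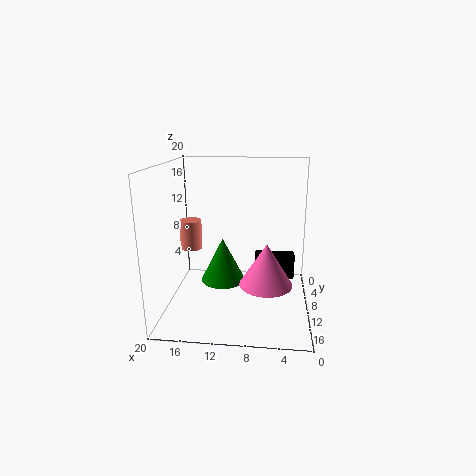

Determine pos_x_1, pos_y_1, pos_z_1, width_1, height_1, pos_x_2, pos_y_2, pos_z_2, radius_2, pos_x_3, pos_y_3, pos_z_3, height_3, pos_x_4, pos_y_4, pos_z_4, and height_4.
pos_x_1 = 1.5
pos_y_1 = 0.5
pos_z_1 = 0.5
width_1 = 6.5
height_1 = 4
pos_x_2 = 6
pos_y_2 = 8
pos_z_2 = 2
radius_2 = 4
pos_x_3 = 16.5
pos_y_3 = 10.5
pos_z_3 = 8.5
height_3 = 4
pos_x_4 = 13
pos_y_4 = 5
pos_z_4 = 1
height_4 = 7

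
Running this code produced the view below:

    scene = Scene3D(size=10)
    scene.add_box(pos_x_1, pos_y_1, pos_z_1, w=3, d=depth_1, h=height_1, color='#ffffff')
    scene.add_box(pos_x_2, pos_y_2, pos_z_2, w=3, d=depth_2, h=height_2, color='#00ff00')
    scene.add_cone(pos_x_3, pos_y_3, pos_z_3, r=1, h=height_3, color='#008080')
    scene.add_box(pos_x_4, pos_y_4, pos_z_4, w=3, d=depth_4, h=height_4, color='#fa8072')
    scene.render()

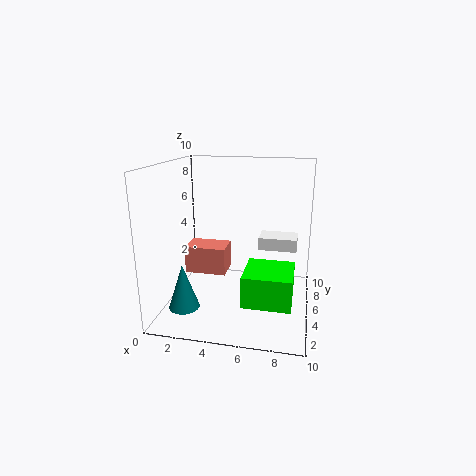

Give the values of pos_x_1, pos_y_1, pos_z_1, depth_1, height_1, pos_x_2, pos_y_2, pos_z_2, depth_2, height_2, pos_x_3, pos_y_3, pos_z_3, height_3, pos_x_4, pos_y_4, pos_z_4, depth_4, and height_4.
pos_x_1 = 6, pos_y_1 = 8, pos_z_1 = 3, depth_1 = 2, height_1 = 1, pos_x_2 = 6, pos_y_2 = 1, pos_z_2 = 2, depth_2 = 3, height_2 = 2, pos_x_3 = 2, pos_y_3 = 2, pos_z_3 = 1, height_3 = 3, pos_x_4 = 1, pos_y_4 = 5, pos_z_4 = 2, depth_4 = 2, height_4 = 2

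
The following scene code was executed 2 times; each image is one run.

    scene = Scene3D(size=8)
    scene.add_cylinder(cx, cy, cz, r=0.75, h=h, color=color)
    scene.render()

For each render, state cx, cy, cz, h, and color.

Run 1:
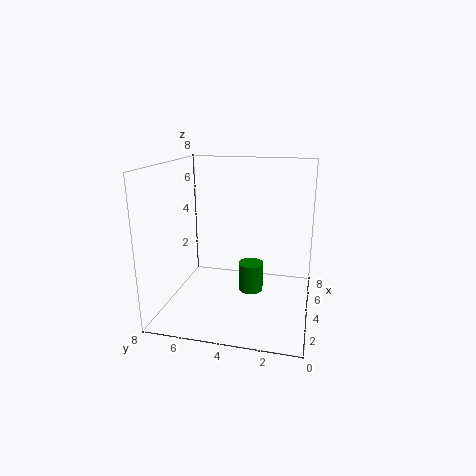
cx = 5.25, cy = 3.5, cz = 0.25, h = 1.75, color = 'green'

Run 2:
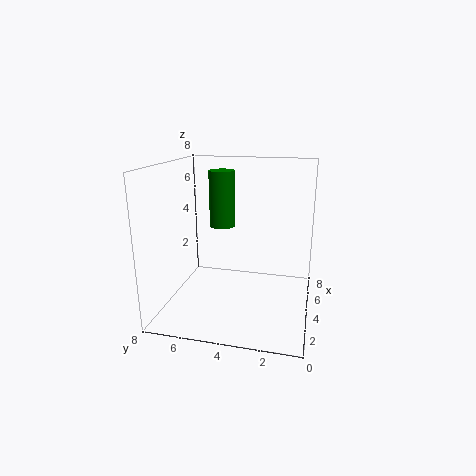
cx = 5.25, cy = 5.25, cz = 4.25, h = 3.25, color = 'green'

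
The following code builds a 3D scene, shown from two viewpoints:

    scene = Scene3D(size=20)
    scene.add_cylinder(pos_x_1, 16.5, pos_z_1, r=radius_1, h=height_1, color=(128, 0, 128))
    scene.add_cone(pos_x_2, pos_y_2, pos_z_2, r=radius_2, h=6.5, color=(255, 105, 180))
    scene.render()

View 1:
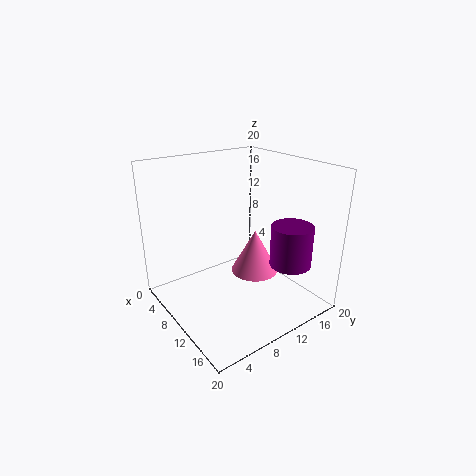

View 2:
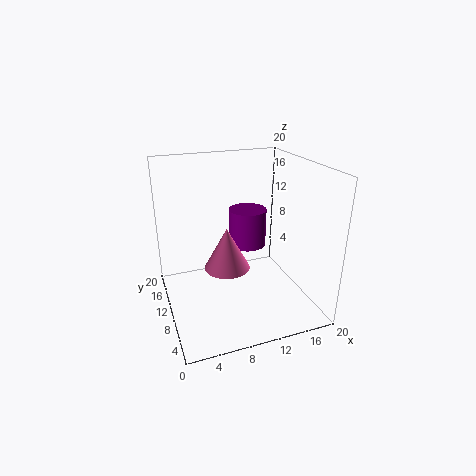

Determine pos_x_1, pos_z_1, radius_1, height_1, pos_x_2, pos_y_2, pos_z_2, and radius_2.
pos_x_1 = 14, pos_z_1 = 5.5, radius_1 = 3, height_1 = 6, pos_x_2 = 9.5, pos_y_2 = 13.5, pos_z_2 = 3.5, radius_2 = 3.5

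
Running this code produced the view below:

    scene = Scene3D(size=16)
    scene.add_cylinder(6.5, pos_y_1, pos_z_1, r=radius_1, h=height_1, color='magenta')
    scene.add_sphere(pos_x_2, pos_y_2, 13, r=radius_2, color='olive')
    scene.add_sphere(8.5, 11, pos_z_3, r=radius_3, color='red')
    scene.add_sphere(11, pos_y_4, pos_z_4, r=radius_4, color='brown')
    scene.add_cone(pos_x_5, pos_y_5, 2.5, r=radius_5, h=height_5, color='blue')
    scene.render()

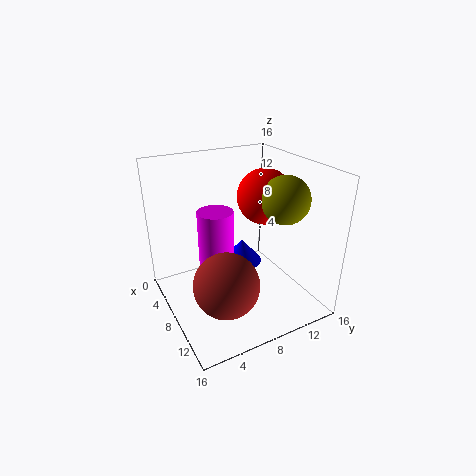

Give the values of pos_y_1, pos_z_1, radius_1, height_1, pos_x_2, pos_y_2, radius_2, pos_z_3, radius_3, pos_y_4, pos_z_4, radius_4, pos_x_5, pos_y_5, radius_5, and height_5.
pos_y_1 = 6, pos_z_1 = 4, radius_1 = 2, height_1 = 7, pos_x_2 = 11.5, pos_y_2 = 11.5, radius_2 = 2.5, pos_z_3 = 12.5, radius_3 = 3, pos_y_4 = 5, pos_z_4 = 4.5, radius_4 = 3.5, pos_x_5 = 4.5, pos_y_5 = 10.5, radius_5 = 2.5, height_5 = 3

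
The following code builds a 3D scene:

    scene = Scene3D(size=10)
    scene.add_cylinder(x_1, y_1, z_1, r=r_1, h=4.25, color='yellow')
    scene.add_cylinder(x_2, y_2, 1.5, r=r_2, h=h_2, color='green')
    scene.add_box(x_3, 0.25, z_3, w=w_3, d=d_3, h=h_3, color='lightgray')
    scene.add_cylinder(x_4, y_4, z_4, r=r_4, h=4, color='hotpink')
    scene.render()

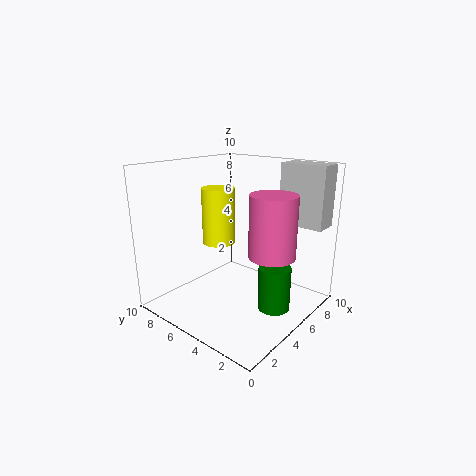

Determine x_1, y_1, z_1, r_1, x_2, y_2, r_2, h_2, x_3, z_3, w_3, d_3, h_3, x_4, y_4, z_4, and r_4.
x_1 = 6; y_1 = 7.75; z_1 = 3.75; r_1 = 1.25; x_2 = 4; y_2 = 1.25; r_2 = 1; h_2 = 2.75; x_3 = 7.75; z_3 = 5.75; w_3 = 1.75; d_3 = 3.25; h_3 = 4.25; x_4 = 4.75; y_4 = 2; z_4 = 4.5; r_4 = 1.5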